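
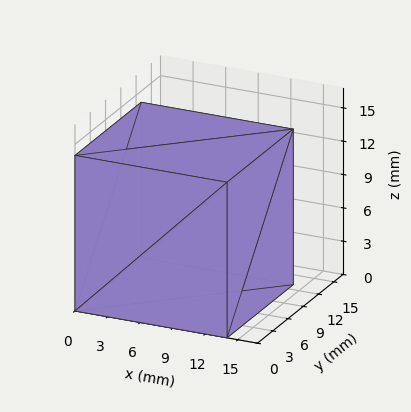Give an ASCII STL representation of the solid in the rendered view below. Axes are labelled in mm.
Reading the render: the shape is a rectangular box, roughly 14 × 13 mm footprint and 14 mm tall (dimensions read to the nearest mm from the axis ticks). For the STL, each face is triangulated and given an outward normal.

solid part
  facet normal 0.0000 0.0000 -1.0000
    outer loop
      vertex 14.0 13.0 0.0
      vertex 14.0 0.0 0.0
      vertex 0.0 0.0 0.0
    endloop
  endfacet
  facet normal 0.0000 0.0000 -1.0000
    outer loop
      vertex 0.0 13.0 0.0
      vertex 14.0 13.0 0.0
      vertex 0.0 0.0 0.0
    endloop
  endfacet
  facet normal 0.0000 0.0000 1.0000
    outer loop
      vertex 0.0 0.0 14.0
      vertex 14.0 0.0 14.0
      vertex 14.0 13.0 14.0
    endloop
  endfacet
  facet normal 0.0000 0.0000 1.0000
    outer loop
      vertex 0.0 0.0 14.0
      vertex 14.0 13.0 14.0
      vertex 0.0 13.0 14.0
    endloop
  endfacet
  facet normal 0.0000 -1.0000 0.0000
    outer loop
      vertex 0.0 0.0 0.0
      vertex 14.0 0.0 0.0
      vertex 14.0 0.0 14.0
    endloop
  endfacet
  facet normal 0.0000 -1.0000 0.0000
    outer loop
      vertex 0.0 0.0 0.0
      vertex 14.0 0.0 14.0
      vertex 0.0 0.0 14.0
    endloop
  endfacet
  facet normal 0.0000 1.0000 0.0000
    outer loop
      vertex 14.0 13.0 14.0
      vertex 14.0 13.0 0.0
      vertex 0.0 13.0 0.0
    endloop
  endfacet
  facet normal 0.0000 1.0000 0.0000
    outer loop
      vertex 0.0 13.0 14.0
      vertex 14.0 13.0 14.0
      vertex 0.0 13.0 0.0
    endloop
  endfacet
  facet normal -1.0000 0.0000 0.0000
    outer loop
      vertex 0.0 13.0 14.0
      vertex 0.0 13.0 0.0
      vertex 0.0 0.0 0.0
    endloop
  endfacet
  facet normal -1.0000 0.0000 0.0000
    outer loop
      vertex 0.0 0.0 14.0
      vertex 0.0 13.0 14.0
      vertex 0.0 0.0 0.0
    endloop
  endfacet
  facet normal 1.0000 0.0000 0.0000
    outer loop
      vertex 14.0 0.0 0.0
      vertex 14.0 13.0 0.0
      vertex 14.0 13.0 14.0
    endloop
  endfacet
  facet normal 1.0000 0.0000 0.0000
    outer loop
      vertex 14.0 0.0 0.0
      vertex 14.0 13.0 14.0
      vertex 14.0 0.0 14.0
    endloop
  endfacet
endsolid part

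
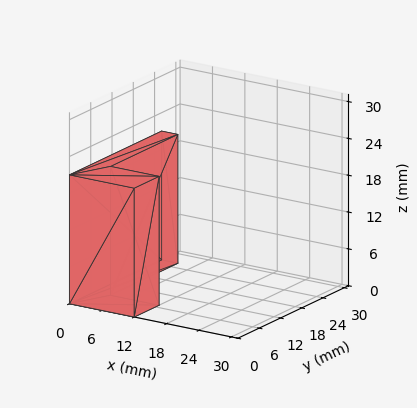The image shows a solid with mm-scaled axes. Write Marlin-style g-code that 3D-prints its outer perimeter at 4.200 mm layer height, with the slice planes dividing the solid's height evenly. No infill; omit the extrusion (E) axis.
Reading the render: the shape is an L-shaped prism: outer 12 × 26 mm, arm thicknesses ≈ 7 mm (horizontal) and 3 mm (vertical), extruded 21 mm in z (dimensions read to the nearest mm from the axis ticks). For the g-code, the solid's height is divided into equal slices at the stated Δz and each level perimeter traced with G1 moves after a G0 lift.

; perimeter-only toolpath
G21 ; units = mm
G90 ; absolute positioning
G28 ; home
; layer 1
G0 Z4.200
G0 X0.000 Y0.000
G1 X12.000 Y0.000
G1 X12.000 Y7.000
G1 X3.000 Y7.000
G1 X3.000 Y26.000
G1 X0.000 Y26.000
G1 X0.000 Y0.000
; layer 2
G0 Z8.400
G0 X0.000 Y0.000
G1 X12.000 Y0.000
G1 X12.000 Y7.000
G1 X3.000 Y7.000
G1 X3.000 Y26.000
G1 X0.000 Y26.000
G1 X0.000 Y0.000
; layer 3
G0 Z12.600
G0 X0.000 Y0.000
G1 X12.000 Y0.000
G1 X12.000 Y7.000
G1 X3.000 Y7.000
G1 X3.000 Y26.000
G1 X0.000 Y26.000
G1 X0.000 Y0.000
; layer 4
G0 Z16.800
G0 X0.000 Y0.000
G1 X12.000 Y0.000
G1 X12.000 Y7.000
G1 X3.000 Y7.000
G1 X3.000 Y26.000
G1 X0.000 Y26.000
G1 X0.000 Y0.000
; layer 5
G0 Z21.000
G0 X0.000 Y0.000
G1 X12.000 Y0.000
G1 X12.000 Y7.000
G1 X3.000 Y7.000
G1 X3.000 Y26.000
G1 X0.000 Y26.000
G1 X0.000 Y0.000
M2 ; end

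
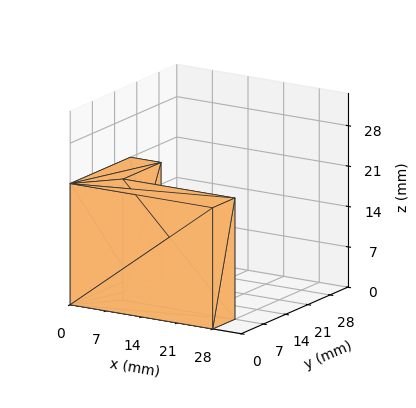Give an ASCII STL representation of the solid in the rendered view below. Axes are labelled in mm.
Reading the render: the shape is an L-shaped prism: outer 28 × 19 mm, arm thicknesses ≈ 7 mm (horizontal) and 6 mm (vertical), extruded 21 mm in z (dimensions read to the nearest mm from the axis ticks). For the STL, each face is triangulated and given an outward normal.

solid part
  facet normal 0.0000 0.0000 -1.0000
    outer loop
      vertex 28.0 7.0 0.0
      vertex 28.0 0.0 0.0
      vertex 0.0 0.0 0.0
    endloop
  endfacet
  facet normal 0.0000 0.0000 -1.0000
    outer loop
      vertex 6.0 7.0 0.0
      vertex 28.0 7.0 0.0
      vertex 0.0 0.0 0.0
    endloop
  endfacet
  facet normal 0.0000 0.0000 -1.0000
    outer loop
      vertex 6.0 19.0 0.0
      vertex 6.0 7.0 0.0
      vertex 0.0 0.0 0.0
    endloop
  endfacet
  facet normal 0.0000 0.0000 -1.0000
    outer loop
      vertex 0.0 19.0 0.0
      vertex 6.0 19.0 0.0
      vertex 0.0 0.0 0.0
    endloop
  endfacet
  facet normal 0.0000 0.0000 1.0000
    outer loop
      vertex 0.0 0.0 21.0
      vertex 28.0 0.0 21.0
      vertex 28.0 7.0 21.0
    endloop
  endfacet
  facet normal 0.0000 0.0000 1.0000
    outer loop
      vertex 0.0 0.0 21.0
      vertex 28.0 7.0 21.0
      vertex 6.0 7.0 21.0
    endloop
  endfacet
  facet normal 0.0000 0.0000 1.0000
    outer loop
      vertex 0.0 0.0 21.0
      vertex 6.0 7.0 21.0
      vertex 6.0 19.0 21.0
    endloop
  endfacet
  facet normal 0.0000 0.0000 1.0000
    outer loop
      vertex 0.0 0.0 21.0
      vertex 6.0 19.0 21.0
      vertex 0.0 19.0 21.0
    endloop
  endfacet
  facet normal 0.0000 -1.0000 0.0000
    outer loop
      vertex 0.0 0.0 0.0
      vertex 28.0 0.0 0.0
      vertex 28.0 0.0 21.0
    endloop
  endfacet
  facet normal 0.0000 -1.0000 0.0000
    outer loop
      vertex 0.0 0.0 0.0
      vertex 28.0 0.0 21.0
      vertex 0.0 0.0 21.0
    endloop
  endfacet
  facet normal 1.0000 0.0000 0.0000
    outer loop
      vertex 28.0 0.0 0.0
      vertex 28.0 7.0 0.0
      vertex 28.0 7.0 21.0
    endloop
  endfacet
  facet normal 1.0000 0.0000 0.0000
    outer loop
      vertex 28.0 0.0 0.0
      vertex 28.0 7.0 21.0
      vertex 28.0 0.0 21.0
    endloop
  endfacet
  facet normal 0.0000 1.0000 0.0000
    outer loop
      vertex 28.0 7.0 0.0
      vertex 6.0 7.0 0.0
      vertex 6.0 7.0 21.0
    endloop
  endfacet
  facet normal 0.0000 1.0000 0.0000
    outer loop
      vertex 28.0 7.0 0.0
      vertex 6.0 7.0 21.0
      vertex 28.0 7.0 21.0
    endloop
  endfacet
  facet normal 1.0000 0.0000 0.0000
    outer loop
      vertex 6.0 7.0 0.0
      vertex 6.0 19.0 0.0
      vertex 6.0 19.0 21.0
    endloop
  endfacet
  facet normal 1.0000 0.0000 0.0000
    outer loop
      vertex 6.0 7.0 0.0
      vertex 6.0 19.0 21.0
      vertex 6.0 7.0 21.0
    endloop
  endfacet
  facet normal 0.0000 1.0000 0.0000
    outer loop
      vertex 6.0 19.0 0.0
      vertex 0.0 19.0 0.0
      vertex 0.0 19.0 21.0
    endloop
  endfacet
  facet normal 0.0000 1.0000 0.0000
    outer loop
      vertex 6.0 19.0 0.0
      vertex 0.0 19.0 21.0
      vertex 6.0 19.0 21.0
    endloop
  endfacet
  facet normal -1.0000 0.0000 0.0000
    outer loop
      vertex 0.0 19.0 0.0
      vertex 0.0 0.0 0.0
      vertex 0.0 0.0 21.0
    endloop
  endfacet
  facet normal -1.0000 0.0000 0.0000
    outer loop
      vertex 0.0 19.0 0.0
      vertex 0.0 0.0 21.0
      vertex 0.0 19.0 21.0
    endloop
  endfacet
endsolid part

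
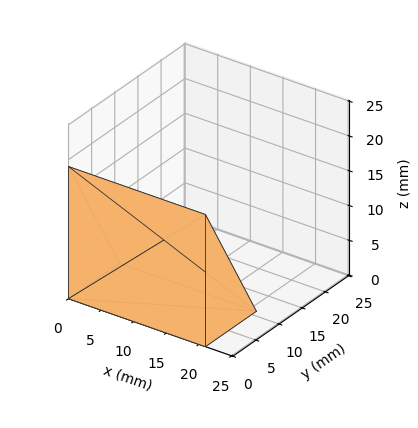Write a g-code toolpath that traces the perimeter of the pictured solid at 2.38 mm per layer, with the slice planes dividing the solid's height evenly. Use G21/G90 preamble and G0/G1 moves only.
Reading the render: the shape is a wedge (ramp): 21 × 11 mm base, rising to 19 mm along the y=0 edge and sloping linearly to z=0 at y=11 (dimensions read to the nearest mm from the axis ticks). For the g-code, the solid's height is divided into equal slices at the stated Δz and each level perimeter traced with G1 moves after a G0 lift.

; perimeter-only toolpath
G21 ; units = mm
G90 ; absolute positioning
G28 ; home
; layer 1
G0 Z2.38
G0 X0.00 Y0.00
G1 X21.00 Y0.00
G1 X21.00 Y9.62
G1 X0.00 Y9.62
G1 X0.00 Y0.00
; layer 2
G0 Z4.75
G0 X0.00 Y0.00
G1 X21.00 Y0.00
G1 X21.00 Y8.25
G1 X0.00 Y8.25
G1 X0.00 Y0.00
; layer 3
G0 Z7.12
G0 X0.00 Y0.00
G1 X21.00 Y0.00
G1 X21.00 Y6.88
G1 X0.00 Y6.88
G1 X0.00 Y0.00
; layer 4
G0 Z9.50
G0 X0.00 Y0.00
G1 X21.00 Y0.00
G1 X21.00 Y5.50
G1 X0.00 Y5.50
G1 X0.00 Y0.00
; layer 5
G0 Z11.88
G0 X0.00 Y0.00
G1 X21.00 Y0.00
G1 X21.00 Y4.12
G1 X0.00 Y4.12
G1 X0.00 Y0.00
; layer 6
G0 Z14.25
G0 X0.00 Y0.00
G1 X21.00 Y0.00
G1 X21.00 Y2.75
G1 X0.00 Y2.75
G1 X0.00 Y0.00
; layer 7
G0 Z16.62
G0 X0.00 Y0.00
G1 X21.00 Y0.00
G1 X21.00 Y1.38
G1 X0.00 Y1.38
G1 X0.00 Y0.00
M2 ; end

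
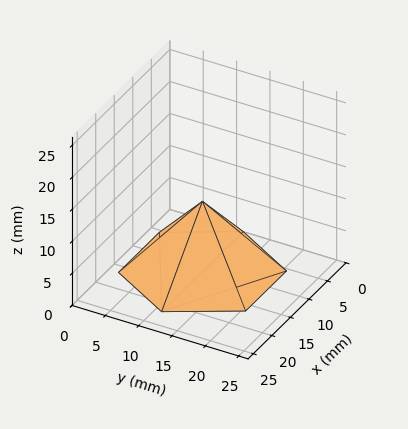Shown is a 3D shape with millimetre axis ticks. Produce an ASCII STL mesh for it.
Reading the render: the shape is a regular 6-sided pyramid, base circumscribed radius ≈ 11 mm, apex at z ≈ 11 mm (dimensions read to the nearest mm from the axis ticks). For the STL, each face is triangulated and given an outward normal.

solid part
  facet normal 0.0000 0.0000 -1.0000
    outer loop
      vertex 5.500 20.526 0.000
      vertex 16.500 20.526 0.000
      vertex 22.000 11.000 0.000
    endloop
  endfacet
  facet normal 0.0000 0.0000 -1.0000
    outer loop
      vertex 0.000 11.000 0.000
      vertex 5.500 20.526 0.000
      vertex 22.000 11.000 0.000
    endloop
  endfacet
  facet normal 0.0000 0.0000 -1.0000
    outer loop
      vertex 5.500 1.474 0.000
      vertex 0.000 11.000 0.000
      vertex 22.000 11.000 0.000
    endloop
  endfacet
  facet normal 0.0000 0.0000 -1.0000
    outer loop
      vertex 16.500 1.474 0.000
      vertex 5.500 1.474 0.000
      vertex 22.000 11.000 0.000
    endloop
  endfacet
  facet normal 0.6547 0.3780 0.6547
    outer loop
      vertex 22.000 11.000 0.000
      vertex 16.500 20.526 0.000
      vertex 11.000 11.000 11.000
    endloop
  endfacet
  facet normal 0.0000 0.7559 0.6546
    outer loop
      vertex 16.500 20.526 0.000
      vertex 5.500 20.526 0.000
      vertex 11.000 11.000 11.000
    endloop
  endfacet
  facet normal -0.6547 0.3780 0.6547
    outer loop
      vertex 5.500 20.526 0.000
      vertex 0.000 11.000 0.000
      vertex 11.000 11.000 11.000
    endloop
  endfacet
  facet normal -0.6547 -0.3780 0.6547
    outer loop
      vertex 0.000 11.000 0.000
      vertex 5.500 1.474 0.000
      vertex 11.000 11.000 11.000
    endloop
  endfacet
  facet normal 0.0000 -0.7559 0.6546
    outer loop
      vertex 5.500 1.474 0.000
      vertex 16.500 1.474 0.000
      vertex 11.000 11.000 11.000
    endloop
  endfacet
  facet normal 0.6547 -0.3780 0.6547
    outer loop
      vertex 16.500 1.474 0.000
      vertex 22.000 11.000 0.000
      vertex 11.000 11.000 11.000
    endloop
  endfacet
endsolid part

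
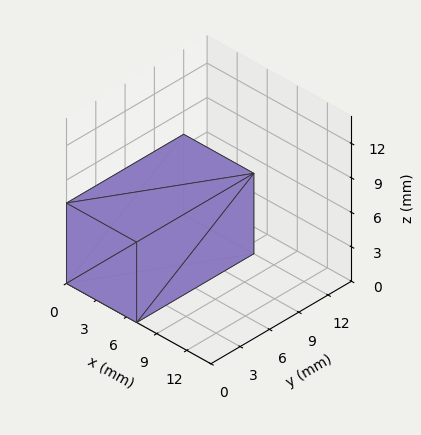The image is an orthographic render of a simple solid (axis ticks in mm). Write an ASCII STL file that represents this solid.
Reading the render: the shape is a rectangular box, roughly 7 × 12 mm footprint and 7 mm tall (dimensions read to the nearest mm from the axis ticks). For the STL, each face is triangulated and given an outward normal.

solid part
  facet normal 0.0000 0.0000 -1.0000
    outer loop
      vertex 7.0 12.0 0.0
      vertex 7.0 0.0 0.0
      vertex 0.0 0.0 0.0
    endloop
  endfacet
  facet normal 0.0000 0.0000 -1.0000
    outer loop
      vertex 0.0 12.0 0.0
      vertex 7.0 12.0 0.0
      vertex 0.0 0.0 0.0
    endloop
  endfacet
  facet normal 0.0000 0.0000 1.0000
    outer loop
      vertex 0.0 0.0 7.0
      vertex 7.0 0.0 7.0
      vertex 7.0 12.0 7.0
    endloop
  endfacet
  facet normal 0.0000 0.0000 1.0000
    outer loop
      vertex 0.0 0.0 7.0
      vertex 7.0 12.0 7.0
      vertex 0.0 12.0 7.0
    endloop
  endfacet
  facet normal 0.0000 -1.0000 0.0000
    outer loop
      vertex 0.0 0.0 0.0
      vertex 7.0 0.0 0.0
      vertex 7.0 0.0 7.0
    endloop
  endfacet
  facet normal 0.0000 -1.0000 0.0000
    outer loop
      vertex 0.0 0.0 0.0
      vertex 7.0 0.0 7.0
      vertex 0.0 0.0 7.0
    endloop
  endfacet
  facet normal 0.0000 1.0000 0.0000
    outer loop
      vertex 7.0 12.0 7.0
      vertex 7.0 12.0 0.0
      vertex 0.0 12.0 0.0
    endloop
  endfacet
  facet normal 0.0000 1.0000 0.0000
    outer loop
      vertex 0.0 12.0 7.0
      vertex 7.0 12.0 7.0
      vertex 0.0 12.0 0.0
    endloop
  endfacet
  facet normal -1.0000 0.0000 0.0000
    outer loop
      vertex 0.0 12.0 7.0
      vertex 0.0 12.0 0.0
      vertex 0.0 0.0 0.0
    endloop
  endfacet
  facet normal -1.0000 0.0000 0.0000
    outer loop
      vertex 0.0 0.0 7.0
      vertex 0.0 12.0 7.0
      vertex 0.0 0.0 0.0
    endloop
  endfacet
  facet normal 1.0000 0.0000 0.0000
    outer loop
      vertex 7.0 0.0 0.0
      vertex 7.0 12.0 0.0
      vertex 7.0 12.0 7.0
    endloop
  endfacet
  facet normal 1.0000 0.0000 0.0000
    outer loop
      vertex 7.0 0.0 0.0
      vertex 7.0 12.0 7.0
      vertex 7.0 0.0 7.0
    endloop
  endfacet
endsolid part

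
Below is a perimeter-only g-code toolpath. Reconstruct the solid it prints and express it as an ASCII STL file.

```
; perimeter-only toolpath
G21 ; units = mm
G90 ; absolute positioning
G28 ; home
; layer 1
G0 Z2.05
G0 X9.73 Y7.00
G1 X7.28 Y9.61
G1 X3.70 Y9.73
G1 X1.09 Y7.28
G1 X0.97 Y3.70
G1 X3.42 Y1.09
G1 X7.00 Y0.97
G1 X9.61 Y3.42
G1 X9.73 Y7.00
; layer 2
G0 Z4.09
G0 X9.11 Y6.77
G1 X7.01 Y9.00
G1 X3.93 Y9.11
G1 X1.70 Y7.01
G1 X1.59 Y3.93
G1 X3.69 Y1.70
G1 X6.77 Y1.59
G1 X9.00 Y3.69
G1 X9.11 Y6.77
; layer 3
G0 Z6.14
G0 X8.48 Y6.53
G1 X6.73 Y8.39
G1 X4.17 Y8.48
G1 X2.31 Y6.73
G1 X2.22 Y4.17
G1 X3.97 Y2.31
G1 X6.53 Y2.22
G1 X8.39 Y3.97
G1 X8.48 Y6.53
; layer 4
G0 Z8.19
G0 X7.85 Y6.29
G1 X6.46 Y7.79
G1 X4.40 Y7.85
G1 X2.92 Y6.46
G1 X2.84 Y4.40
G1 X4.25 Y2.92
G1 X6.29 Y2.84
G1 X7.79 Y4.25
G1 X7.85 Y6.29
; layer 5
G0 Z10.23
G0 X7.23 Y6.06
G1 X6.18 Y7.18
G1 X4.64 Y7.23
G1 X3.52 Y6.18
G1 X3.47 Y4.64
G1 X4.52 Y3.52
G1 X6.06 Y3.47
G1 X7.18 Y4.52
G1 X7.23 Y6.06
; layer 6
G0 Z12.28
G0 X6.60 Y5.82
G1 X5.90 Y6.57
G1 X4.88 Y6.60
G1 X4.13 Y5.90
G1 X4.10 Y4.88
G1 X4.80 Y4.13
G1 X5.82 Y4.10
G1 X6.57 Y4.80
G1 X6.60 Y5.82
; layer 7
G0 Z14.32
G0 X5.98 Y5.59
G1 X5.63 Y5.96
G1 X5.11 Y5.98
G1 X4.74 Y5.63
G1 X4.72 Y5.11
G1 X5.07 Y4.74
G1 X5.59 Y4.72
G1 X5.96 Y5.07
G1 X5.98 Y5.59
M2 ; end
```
solid part
  facet normal 0.0000 0.0000 -1.0000
    outer loop
      vertex 3.46 10.36 0.00
      vertex 7.56 10.22 0.00
      vertex 10.36 7.24 0.00
    endloop
  endfacet
  facet normal 0.0000 0.0000 -1.0000
    outer loop
      vertex 0.48 7.56 0.00
      vertex 3.46 10.36 0.00
      vertex 10.36 7.24 0.00
    endloop
  endfacet
  facet normal 0.0000 0.0000 -1.0000
    outer loop
      vertex 0.34 3.46 0.00
      vertex 0.48 7.56 0.00
      vertex 10.36 7.24 0.00
    endloop
  endfacet
  facet normal 0.0000 0.0000 -1.0000
    outer loop
      vertex 3.14 0.48 0.00
      vertex 0.34 3.46 0.00
      vertex 10.36 7.24 0.00
    endloop
  endfacet
  facet normal 0.0000 0.0000 -1.0000
    outer loop
      vertex 7.24 0.34 0.00
      vertex 3.14 0.48 0.00
      vertex 10.36 7.24 0.00
    endloop
  endfacet
  facet normal 0.0000 0.0000 -1.0000
    outer loop
      vertex 10.22 3.14 0.00
      vertex 7.24 0.34 0.00
      vertex 10.36 7.24 0.00
    endloop
  endfacet
  facet normal 0.6976 0.6555 0.2892
    outer loop
      vertex 10.36 7.24 0.00
      vertex 7.56 10.22 0.00
      vertex 5.35 5.35 16.37
    endloop
  endfacet
  facet normal 0.0327 0.9568 0.2890
    outer loop
      vertex 7.56 10.22 0.00
      vertex 3.46 10.36 0.00
      vertex 5.35 5.35 16.37
    endloop
  endfacet
  facet normal -0.6555 0.6976 0.2892
    outer loop
      vertex 3.46 10.36 0.00
      vertex 0.48 7.56 0.00
      vertex 5.35 5.35 16.37
    endloop
  endfacet
  facet normal -0.9568 0.0327 0.2890
    outer loop
      vertex 0.48 7.56 0.00
      vertex 0.34 3.46 0.00
      vertex 5.35 5.35 16.37
    endloop
  endfacet
  facet normal -0.6976 -0.6555 0.2892
    outer loop
      vertex 0.34 3.46 0.00
      vertex 3.14 0.48 0.00
      vertex 5.35 5.35 16.37
    endloop
  endfacet
  facet normal -0.0327 -0.9568 0.2890
    outer loop
      vertex 3.14 0.48 0.00
      vertex 7.24 0.34 0.00
      vertex 5.35 5.35 16.37
    endloop
  endfacet
  facet normal 0.6555 -0.6976 0.2892
    outer loop
      vertex 7.24 0.34 0.00
      vertex 10.22 3.14 0.00
      vertex 5.35 5.35 16.37
    endloop
  endfacet
  facet normal 0.9568 -0.0327 0.2890
    outer loop
      vertex 10.22 3.14 0.00
      vertex 10.36 7.24 0.00
      vertex 5.35 5.35 16.37
    endloop
  endfacet
endsolid part

The G0 Z moves step by Δz≈2.05 mm. The G1 loops shrink linearly with z, so the solid tapers from its base footprint up to z≈16.4. Closing with a flat bottom cap and the tapered top and triangulating gives 14 facets — a regular 8-sided pyramid, base circumscribed radius ≈ 5.35 mm, apex at z ≈ 16.4 mm.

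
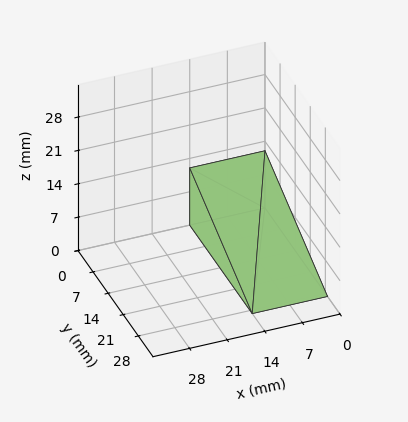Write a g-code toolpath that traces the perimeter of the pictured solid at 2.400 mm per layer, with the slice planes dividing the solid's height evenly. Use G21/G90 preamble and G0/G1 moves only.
Reading the render: the shape is a wedge (ramp): 14 × 29 mm base, rising to 12 mm along the y=0 edge and sloping linearly to z=0 at y=29 (dimensions read to the nearest mm from the axis ticks). For the g-code, the solid's height is divided into equal slices at the stated Δz and each level perimeter traced with G1 moves after a G0 lift.

; perimeter-only toolpath
G21 ; units = mm
G90 ; absolute positioning
G28 ; home
; layer 1
G0 Z2.400
G0 X0.000 Y0.000
G1 X14.000 Y0.000
G1 X14.000 Y23.200
G1 X0.000 Y23.200
G1 X0.000 Y0.000
; layer 2
G0 Z4.800
G0 X0.000 Y0.000
G1 X14.000 Y0.000
G1 X14.000 Y17.400
G1 X0.000 Y17.400
G1 X0.000 Y0.000
; layer 3
G0 Z7.200
G0 X0.000 Y0.000
G1 X14.000 Y0.000
G1 X14.000 Y11.600
G1 X0.000 Y11.600
G1 X0.000 Y0.000
; layer 4
G0 Z9.600
G0 X0.000 Y0.000
G1 X14.000 Y0.000
G1 X14.000 Y5.800
G1 X0.000 Y5.800
G1 X0.000 Y0.000
M2 ; end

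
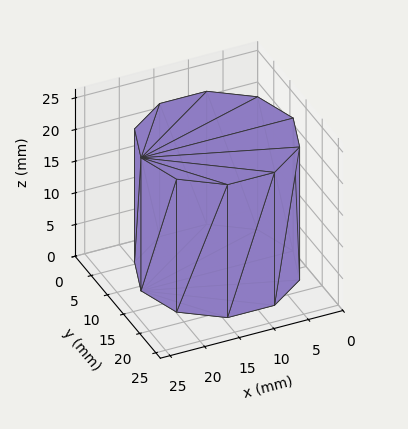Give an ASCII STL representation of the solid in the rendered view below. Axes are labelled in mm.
Reading the render: the shape is a regular 10-sided prism (a cylinder approximated with 10 flat sides), circumscribed radius ≈ 11 mm, height ≈ 21 mm (dimensions read to the nearest mm from the axis ticks). For the STL, each face is triangulated and given an outward normal.

solid part
  facet normal 0.0000 0.0000 -1.0000
    outer loop
      vertex 14.4 21.5 0.0
      vertex 19.9 17.5 0.0
      vertex 22.0 11.0 0.0
    endloop
  endfacet
  facet normal 0.0000 0.0000 -1.0000
    outer loop
      vertex 7.6 21.5 0.0
      vertex 14.4 21.5 0.0
      vertex 22.0 11.0 0.0
    endloop
  endfacet
  facet normal 0.0000 0.0000 -1.0000
    outer loop
      vertex 2.1 17.5 0.0
      vertex 7.6 21.5 0.0
      vertex 22.0 11.0 0.0
    endloop
  endfacet
  facet normal 0.0000 0.0000 -1.0000
    outer loop
      vertex 0.0 11.0 0.0
      vertex 2.1 17.5 0.0
      vertex 22.0 11.0 0.0
    endloop
  endfacet
  facet normal 0.0000 0.0000 -1.0000
    outer loop
      vertex 2.1 4.5 0.0
      vertex 0.0 11.0 0.0
      vertex 22.0 11.0 0.0
    endloop
  endfacet
  facet normal 0.0000 0.0000 -1.0000
    outer loop
      vertex 7.6 0.5 0.0
      vertex 2.1 4.5 0.0
      vertex 22.0 11.0 0.0
    endloop
  endfacet
  facet normal 0.0000 0.0000 -1.0000
    outer loop
      vertex 14.4 0.5 0.0
      vertex 7.6 0.5 0.0
      vertex 22.0 11.0 0.0
    endloop
  endfacet
  facet normal 0.0000 0.0000 -1.0000
    outer loop
      vertex 19.9 4.5 0.0
      vertex 14.4 0.5 0.0
      vertex 22.0 11.0 0.0
    endloop
  endfacet
  facet normal 0.0000 0.0000 1.0000
    outer loop
      vertex 22.0 11.0 21.0
      vertex 19.9 17.5 21.0
      vertex 14.4 21.5 21.0
    endloop
  endfacet
  facet normal 0.0000 0.0000 1.0000
    outer loop
      vertex 22.0 11.0 21.0
      vertex 14.4 21.5 21.0
      vertex 7.6 21.5 21.0
    endloop
  endfacet
  facet normal 0.0000 0.0000 1.0000
    outer loop
      vertex 22.0 11.0 21.0
      vertex 7.6 21.5 21.0
      vertex 2.1 17.5 21.0
    endloop
  endfacet
  facet normal 0.0000 0.0000 1.0000
    outer loop
      vertex 22.0 11.0 21.0
      vertex 2.1 17.5 21.0
      vertex 0.0 11.0 21.0
    endloop
  endfacet
  facet normal 0.0000 0.0000 1.0000
    outer loop
      vertex 22.0 11.0 21.0
      vertex 0.0 11.0 21.0
      vertex 2.1 4.5 21.0
    endloop
  endfacet
  facet normal 0.0000 0.0000 1.0000
    outer loop
      vertex 22.0 11.0 21.0
      vertex 2.1 4.5 21.0
      vertex 7.6 0.5 21.0
    endloop
  endfacet
  facet normal 0.0000 0.0000 1.0000
    outer loop
      vertex 22.0 11.0 21.0
      vertex 7.6 0.5 21.0
      vertex 14.4 0.5 21.0
    endloop
  endfacet
  facet normal 0.0000 0.0000 1.0000
    outer loop
      vertex 22.0 11.0 21.0
      vertex 14.4 0.5 21.0
      vertex 19.9 4.5 21.0
    endloop
  endfacet
  facet normal 0.9516 0.3074 0.0000
    outer loop
      vertex 22.0 11.0 0.0
      vertex 19.9 17.5 0.0
      vertex 19.9 17.5 21.0
    endloop
  endfacet
  facet normal 0.9516 0.3074 0.0000
    outer loop
      vertex 22.0 11.0 0.0
      vertex 19.9 17.5 21.0
      vertex 22.0 11.0 21.0
    endloop
  endfacet
  facet normal 0.5882 0.8087 0.0000
    outer loop
      vertex 19.9 17.5 0.0
      vertex 14.4 21.5 0.0
      vertex 14.4 21.5 21.0
    endloop
  endfacet
  facet normal 0.5882 0.8087 0.0000
    outer loop
      vertex 19.9 17.5 0.0
      vertex 14.4 21.5 21.0
      vertex 19.9 17.5 21.0
    endloop
  endfacet
  facet normal 0.0000 1.0000 0.0000
    outer loop
      vertex 14.4 21.5 0.0
      vertex 7.6 21.5 0.0
      vertex 7.6 21.5 21.0
    endloop
  endfacet
  facet normal 0.0000 1.0000 0.0000
    outer loop
      vertex 14.4 21.5 0.0
      vertex 7.6 21.5 21.0
      vertex 14.4 21.5 21.0
    endloop
  endfacet
  facet normal -0.5882 0.8087 0.0000
    outer loop
      vertex 7.6 21.5 0.0
      vertex 2.1 17.5 0.0
      vertex 2.1 17.5 21.0
    endloop
  endfacet
  facet normal -0.5882 0.8087 0.0000
    outer loop
      vertex 7.6 21.5 0.0
      vertex 2.1 17.5 21.0
      vertex 7.6 21.5 21.0
    endloop
  endfacet
  facet normal -0.9516 0.3074 0.0000
    outer loop
      vertex 2.1 17.5 0.0
      vertex 0.0 11.0 0.0
      vertex 0.0 11.0 21.0
    endloop
  endfacet
  facet normal -0.9516 0.3074 0.0000
    outer loop
      vertex 2.1 17.5 0.0
      vertex 0.0 11.0 21.0
      vertex 2.1 17.5 21.0
    endloop
  endfacet
  facet normal -0.9516 -0.3074 0.0000
    outer loop
      vertex 0.0 11.0 0.0
      vertex 2.1 4.5 0.0
      vertex 2.1 4.5 21.0
    endloop
  endfacet
  facet normal -0.9516 -0.3074 0.0000
    outer loop
      vertex 0.0 11.0 0.0
      vertex 2.1 4.5 21.0
      vertex 0.0 11.0 21.0
    endloop
  endfacet
  facet normal -0.5882 -0.8087 0.0000
    outer loop
      vertex 2.1 4.5 0.0
      vertex 7.6 0.5 0.0
      vertex 7.6 0.5 21.0
    endloop
  endfacet
  facet normal -0.5882 -0.8087 0.0000
    outer loop
      vertex 2.1 4.5 0.0
      vertex 7.6 0.5 21.0
      vertex 2.1 4.5 21.0
    endloop
  endfacet
  facet normal 0.0000 -1.0000 0.0000
    outer loop
      vertex 7.6 0.5 0.0
      vertex 14.4 0.5 0.0
      vertex 14.4 0.5 21.0
    endloop
  endfacet
  facet normal 0.0000 -1.0000 0.0000
    outer loop
      vertex 7.6 0.5 0.0
      vertex 14.4 0.5 21.0
      vertex 7.6 0.5 21.0
    endloop
  endfacet
  facet normal 0.5882 -0.8087 0.0000
    outer loop
      vertex 14.4 0.5 0.0
      vertex 19.9 4.5 0.0
      vertex 19.9 4.5 21.0
    endloop
  endfacet
  facet normal 0.5882 -0.8087 0.0000
    outer loop
      vertex 14.4 0.5 0.0
      vertex 19.9 4.5 21.0
      vertex 14.4 0.5 21.0
    endloop
  endfacet
  facet normal 0.9516 -0.3074 0.0000
    outer loop
      vertex 19.9 4.5 0.0
      vertex 22.0 11.0 0.0
      vertex 22.0 11.0 21.0
    endloop
  endfacet
  facet normal 0.9516 -0.3074 0.0000
    outer loop
      vertex 19.9 4.5 0.0
      vertex 22.0 11.0 21.0
      vertex 19.9 4.5 21.0
    endloop
  endfacet
endsolid part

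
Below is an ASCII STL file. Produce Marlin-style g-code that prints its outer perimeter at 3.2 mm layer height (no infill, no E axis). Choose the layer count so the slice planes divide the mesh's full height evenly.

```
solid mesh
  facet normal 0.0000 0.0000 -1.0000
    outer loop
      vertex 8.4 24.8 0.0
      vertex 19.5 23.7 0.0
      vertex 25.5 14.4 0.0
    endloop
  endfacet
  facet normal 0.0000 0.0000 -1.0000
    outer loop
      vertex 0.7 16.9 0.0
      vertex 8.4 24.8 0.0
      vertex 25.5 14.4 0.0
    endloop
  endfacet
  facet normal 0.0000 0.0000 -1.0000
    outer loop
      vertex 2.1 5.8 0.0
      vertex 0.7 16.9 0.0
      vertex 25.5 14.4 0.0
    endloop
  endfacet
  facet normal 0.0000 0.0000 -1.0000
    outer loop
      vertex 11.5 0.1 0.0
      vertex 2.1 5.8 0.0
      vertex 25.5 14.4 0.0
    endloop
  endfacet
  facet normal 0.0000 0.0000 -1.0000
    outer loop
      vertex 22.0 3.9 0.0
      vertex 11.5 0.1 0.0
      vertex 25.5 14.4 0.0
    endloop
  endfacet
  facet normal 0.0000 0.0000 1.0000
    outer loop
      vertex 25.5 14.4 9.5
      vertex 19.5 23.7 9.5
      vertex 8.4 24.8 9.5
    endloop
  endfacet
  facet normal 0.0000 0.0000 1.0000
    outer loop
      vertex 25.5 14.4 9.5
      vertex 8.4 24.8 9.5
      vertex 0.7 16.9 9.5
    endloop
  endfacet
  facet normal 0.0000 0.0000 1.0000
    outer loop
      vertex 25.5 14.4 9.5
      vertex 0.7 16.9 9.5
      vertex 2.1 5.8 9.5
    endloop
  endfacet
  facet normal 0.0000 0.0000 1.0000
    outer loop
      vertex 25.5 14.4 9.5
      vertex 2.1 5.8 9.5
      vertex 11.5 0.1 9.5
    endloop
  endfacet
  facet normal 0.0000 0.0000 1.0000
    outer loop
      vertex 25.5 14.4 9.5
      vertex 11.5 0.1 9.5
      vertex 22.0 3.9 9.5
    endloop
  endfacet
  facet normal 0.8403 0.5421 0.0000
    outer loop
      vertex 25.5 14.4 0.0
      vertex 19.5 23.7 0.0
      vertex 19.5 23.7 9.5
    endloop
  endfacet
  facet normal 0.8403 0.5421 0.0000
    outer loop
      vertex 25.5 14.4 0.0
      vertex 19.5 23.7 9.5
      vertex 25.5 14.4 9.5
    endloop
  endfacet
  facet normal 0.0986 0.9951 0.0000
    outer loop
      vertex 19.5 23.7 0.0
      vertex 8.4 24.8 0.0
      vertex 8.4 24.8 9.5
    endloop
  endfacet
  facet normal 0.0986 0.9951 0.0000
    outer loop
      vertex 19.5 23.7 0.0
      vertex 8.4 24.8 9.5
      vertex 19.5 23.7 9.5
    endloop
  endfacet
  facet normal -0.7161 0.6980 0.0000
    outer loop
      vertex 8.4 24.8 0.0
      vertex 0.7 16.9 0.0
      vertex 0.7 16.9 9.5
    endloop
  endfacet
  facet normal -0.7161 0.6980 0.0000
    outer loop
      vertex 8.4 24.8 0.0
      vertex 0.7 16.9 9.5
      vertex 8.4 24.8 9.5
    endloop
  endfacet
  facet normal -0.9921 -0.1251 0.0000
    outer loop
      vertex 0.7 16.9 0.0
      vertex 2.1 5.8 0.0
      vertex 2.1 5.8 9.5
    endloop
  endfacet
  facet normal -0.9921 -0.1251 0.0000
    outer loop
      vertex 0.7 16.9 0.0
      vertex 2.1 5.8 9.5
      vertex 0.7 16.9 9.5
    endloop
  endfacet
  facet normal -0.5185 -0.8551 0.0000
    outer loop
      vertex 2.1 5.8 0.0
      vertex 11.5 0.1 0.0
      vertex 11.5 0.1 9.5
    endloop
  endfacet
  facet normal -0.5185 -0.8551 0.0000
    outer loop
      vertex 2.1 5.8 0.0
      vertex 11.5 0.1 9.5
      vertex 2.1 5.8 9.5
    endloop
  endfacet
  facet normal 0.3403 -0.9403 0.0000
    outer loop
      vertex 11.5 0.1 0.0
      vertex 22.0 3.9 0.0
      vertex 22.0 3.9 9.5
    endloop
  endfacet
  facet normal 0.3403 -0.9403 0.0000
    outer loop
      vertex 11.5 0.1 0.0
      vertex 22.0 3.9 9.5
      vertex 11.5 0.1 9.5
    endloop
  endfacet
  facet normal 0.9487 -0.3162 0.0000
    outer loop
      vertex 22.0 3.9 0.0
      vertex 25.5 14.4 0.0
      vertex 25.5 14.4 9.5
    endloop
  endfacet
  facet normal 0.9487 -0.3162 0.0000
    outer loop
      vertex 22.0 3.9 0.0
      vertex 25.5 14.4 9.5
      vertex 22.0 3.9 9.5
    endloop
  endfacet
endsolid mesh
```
; perimeter-only toolpath
G21 ; units = mm
G90 ; absolute positioning
G28 ; home
; layer 1
G0 Z3.2
G0 X25.5 Y14.4
G1 X19.5 Y23.7
G1 X8.4 Y24.8
G1 X0.7 Y16.9
G1 X2.1 Y5.8
G1 X11.5 Y0.1
G1 X22.0 Y3.9
G1 X25.5 Y14.4
; layer 2
G0 Z6.3
G0 X25.5 Y14.4
G1 X19.5 Y23.7
G1 X8.4 Y24.8
G1 X0.7 Y16.9
G1 X2.1 Y5.8
G1 X11.5 Y0.1
G1 X22.0 Y3.9
G1 X25.5 Y14.4
; layer 3
G0 Z9.5
G0 X25.5 Y14.4
G1 X19.5 Y23.7
G1 X8.4 Y24.8
G1 X0.7 Y16.9
G1 X2.1 Y5.8
G1 X11.5 Y0.1
G1 X22.0 Y3.9
G1 X25.5 Y14.4
M2 ; end

The solid is a regular 7-sided prism (a cylinder approximated with 7 flat sides), circumscribed radius ≈ 12.8 mm, height ≈ 9.5 mm. Slicing at Δz = 3.2 mm — 3 equal slices spanning the solid's height, so layer i sits at z = i·h/3 — gives 3 non-empty perimeters. Each is a 7-segment closed polygon; G0 lifts to the layer z and rapids to the start vertex, then G1 traces the edges.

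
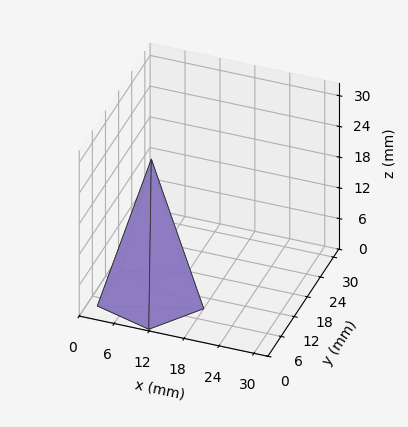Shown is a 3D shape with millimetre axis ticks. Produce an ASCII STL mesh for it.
Reading the render: the shape is a regular 5-sided pyramid, base circumscribed radius ≈ 9 mm, apex at z ≈ 27 mm (dimensions read to the nearest mm from the axis ticks). For the STL, each face is triangulated and given an outward normal.

solid part
  facet normal 0.0000 0.0000 -1.0000
    outer loop
      vertex 1.719 14.290 0.000
      vertex 11.781 17.560 0.000
      vertex 18.000 9.000 0.000
    endloop
  endfacet
  facet normal 0.0000 0.0000 -1.0000
    outer loop
      vertex 1.719 3.710 0.000
      vertex 1.719 14.290 0.000
      vertex 18.000 9.000 0.000
    endloop
  endfacet
  facet normal 0.0000 0.0000 -1.0000
    outer loop
      vertex 11.781 0.440 0.000
      vertex 1.719 3.710 0.000
      vertex 18.000 9.000 0.000
    endloop
  endfacet
  facet normal 0.7811 0.5675 0.2604
    outer loop
      vertex 18.000 9.000 0.000
      vertex 11.781 17.560 0.000
      vertex 9.000 9.000 27.000
    endloop
  endfacet
  facet normal -0.2984 0.9182 0.2604
    outer loop
      vertex 11.781 17.560 0.000
      vertex 1.719 14.290 0.000
      vertex 9.000 9.000 27.000
    endloop
  endfacet
  facet normal -0.9655 0.0000 0.2604
    outer loop
      vertex 1.719 14.290 0.000
      vertex 1.719 3.710 0.000
      vertex 9.000 9.000 27.000
    endloop
  endfacet
  facet normal -0.2984 -0.9182 0.2604
    outer loop
      vertex 1.719 3.710 0.000
      vertex 11.781 0.440 0.000
      vertex 9.000 9.000 27.000
    endloop
  endfacet
  facet normal 0.7811 -0.5675 0.2604
    outer loop
      vertex 11.781 0.440 0.000
      vertex 18.000 9.000 0.000
      vertex 9.000 9.000 27.000
    endloop
  endfacet
endsolid part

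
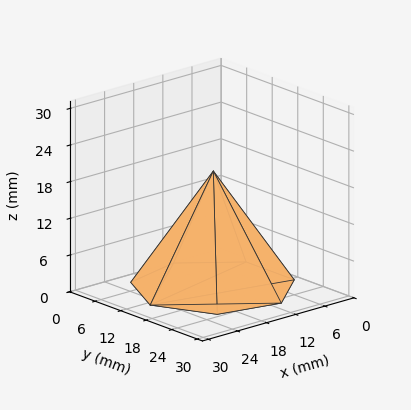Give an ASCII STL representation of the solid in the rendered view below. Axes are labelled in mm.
Reading the render: the shape is a regular 7-sided pyramid, base circumscribed radius ≈ 13 mm, apex at z ≈ 19 mm (dimensions read to the nearest mm from the axis ticks). For the STL, each face is triangulated and given an outward normal.

solid part
  facet normal 0.0000 0.0000 -1.0000
    outer loop
      vertex 10.11 25.67 0.00
      vertex 21.11 23.16 0.00
      vertex 26.00 13.00 0.00
    endloop
  endfacet
  facet normal 0.0000 0.0000 -1.0000
    outer loop
      vertex 1.29 18.64 0.00
      vertex 10.11 25.67 0.00
      vertex 26.00 13.00 0.00
    endloop
  endfacet
  facet normal 0.0000 0.0000 -1.0000
    outer loop
      vertex 1.29 7.36 0.00
      vertex 1.29 18.64 0.00
      vertex 26.00 13.00 0.00
    endloop
  endfacet
  facet normal 0.0000 0.0000 -1.0000
    outer loop
      vertex 10.11 0.33 0.00
      vertex 1.29 7.36 0.00
      vertex 26.00 13.00 0.00
    endloop
  endfacet
  facet normal 0.0000 0.0000 -1.0000
    outer loop
      vertex 21.11 2.84 0.00
      vertex 10.11 0.33 0.00
      vertex 26.00 13.00 0.00
    endloop
  endfacet
  facet normal 0.7670 0.3692 0.5248
    outer loop
      vertex 26.00 13.00 0.00
      vertex 21.11 23.16 0.00
      vertex 13.00 13.00 19.00
    endloop
  endfacet
  facet normal 0.1894 0.8300 0.5247
    outer loop
      vertex 21.11 23.16 0.00
      vertex 10.11 25.67 0.00
      vertex 13.00 13.00 19.00
    endloop
  endfacet
  facet normal -0.5306 0.6657 0.5246
    outer loop
      vertex 10.11 25.67 0.00
      vertex 1.29 18.64 0.00
      vertex 13.00 13.00 19.00
    endloop
  endfacet
  facet normal -0.8513 0.0000 0.5247
    outer loop
      vertex 1.29 18.64 0.00
      vertex 1.29 7.36 0.00
      vertex 13.00 13.00 19.00
    endloop
  endfacet
  facet normal -0.5306 -0.6657 0.5246
    outer loop
      vertex 1.29 7.36 0.00
      vertex 10.11 0.33 0.00
      vertex 13.00 13.00 19.00
    endloop
  endfacet
  facet normal 0.1894 -0.8300 0.5247
    outer loop
      vertex 10.11 0.33 0.00
      vertex 21.11 2.84 0.00
      vertex 13.00 13.00 19.00
    endloop
  endfacet
  facet normal 0.7670 -0.3692 0.5248
    outer loop
      vertex 21.11 2.84 0.00
      vertex 26.00 13.00 0.00
      vertex 13.00 13.00 19.00
    endloop
  endfacet
endsolid part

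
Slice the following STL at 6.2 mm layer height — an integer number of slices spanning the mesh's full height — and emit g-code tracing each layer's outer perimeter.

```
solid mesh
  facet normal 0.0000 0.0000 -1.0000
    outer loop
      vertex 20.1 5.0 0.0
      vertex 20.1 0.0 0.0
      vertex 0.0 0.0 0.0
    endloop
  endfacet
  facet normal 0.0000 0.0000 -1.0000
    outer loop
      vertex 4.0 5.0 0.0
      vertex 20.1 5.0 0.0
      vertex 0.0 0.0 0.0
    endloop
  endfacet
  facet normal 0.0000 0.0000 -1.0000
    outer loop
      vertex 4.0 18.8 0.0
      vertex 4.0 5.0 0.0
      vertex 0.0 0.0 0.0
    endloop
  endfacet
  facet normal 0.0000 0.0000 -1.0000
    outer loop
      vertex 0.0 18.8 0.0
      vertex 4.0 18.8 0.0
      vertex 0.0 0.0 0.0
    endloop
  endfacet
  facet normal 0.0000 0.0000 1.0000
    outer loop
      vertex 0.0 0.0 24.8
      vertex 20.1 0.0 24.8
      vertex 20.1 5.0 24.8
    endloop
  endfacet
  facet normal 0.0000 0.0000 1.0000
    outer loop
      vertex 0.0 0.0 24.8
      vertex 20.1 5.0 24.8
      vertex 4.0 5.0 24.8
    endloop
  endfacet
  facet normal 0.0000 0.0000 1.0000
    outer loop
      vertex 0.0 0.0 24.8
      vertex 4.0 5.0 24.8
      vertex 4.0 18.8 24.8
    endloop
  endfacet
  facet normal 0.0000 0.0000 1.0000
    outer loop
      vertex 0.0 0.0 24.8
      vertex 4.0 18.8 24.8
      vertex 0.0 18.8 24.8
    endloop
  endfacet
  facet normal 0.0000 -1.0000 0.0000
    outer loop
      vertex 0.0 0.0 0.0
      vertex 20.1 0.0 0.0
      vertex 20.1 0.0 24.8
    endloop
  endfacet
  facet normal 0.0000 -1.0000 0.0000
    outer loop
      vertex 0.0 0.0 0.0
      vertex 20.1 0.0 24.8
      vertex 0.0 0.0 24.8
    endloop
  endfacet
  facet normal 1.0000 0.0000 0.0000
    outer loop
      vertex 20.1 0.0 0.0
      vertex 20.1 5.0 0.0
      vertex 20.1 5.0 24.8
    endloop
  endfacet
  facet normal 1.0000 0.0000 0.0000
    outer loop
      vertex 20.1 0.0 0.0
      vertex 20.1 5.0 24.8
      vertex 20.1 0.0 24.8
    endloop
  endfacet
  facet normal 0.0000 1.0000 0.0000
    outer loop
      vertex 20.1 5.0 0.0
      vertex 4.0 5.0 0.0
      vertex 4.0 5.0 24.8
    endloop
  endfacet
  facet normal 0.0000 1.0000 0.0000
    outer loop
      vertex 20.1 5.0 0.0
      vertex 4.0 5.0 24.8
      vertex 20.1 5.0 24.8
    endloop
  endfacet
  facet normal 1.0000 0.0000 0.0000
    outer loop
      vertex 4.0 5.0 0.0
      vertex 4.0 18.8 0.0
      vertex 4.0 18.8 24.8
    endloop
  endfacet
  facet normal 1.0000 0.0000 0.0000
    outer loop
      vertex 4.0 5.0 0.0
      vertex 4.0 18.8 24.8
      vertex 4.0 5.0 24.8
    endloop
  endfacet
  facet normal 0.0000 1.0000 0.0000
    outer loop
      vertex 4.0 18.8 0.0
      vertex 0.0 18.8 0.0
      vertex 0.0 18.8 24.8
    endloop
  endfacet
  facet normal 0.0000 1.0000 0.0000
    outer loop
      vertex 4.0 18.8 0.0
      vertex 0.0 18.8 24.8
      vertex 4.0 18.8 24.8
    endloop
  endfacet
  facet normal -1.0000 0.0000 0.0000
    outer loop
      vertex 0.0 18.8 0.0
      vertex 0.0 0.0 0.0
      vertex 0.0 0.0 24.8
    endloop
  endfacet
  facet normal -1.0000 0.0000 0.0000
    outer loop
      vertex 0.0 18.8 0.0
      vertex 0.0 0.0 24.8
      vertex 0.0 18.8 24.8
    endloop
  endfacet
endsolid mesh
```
; perimeter-only toolpath
G21 ; units = mm
G90 ; absolute positioning
G28 ; home
; layer 1
G0 Z6.2
G0 X0.0 Y0.0
G1 X20.1 Y0.0
G1 X20.1 Y5.0
G1 X4.0 Y5.0
G1 X4.0 Y18.8
G1 X0.0 Y18.8
G1 X0.0 Y0.0
; layer 2
G0 Z12.4
G0 X0.0 Y0.0
G1 X20.1 Y0.0
G1 X20.1 Y5.0
G1 X4.0 Y5.0
G1 X4.0 Y18.8
G1 X0.0 Y18.8
G1 X0.0 Y0.0
; layer 3
G0 Z18.6
G0 X0.0 Y0.0
G1 X20.1 Y0.0
G1 X20.1 Y5.0
G1 X4.0 Y5.0
G1 X4.0 Y18.8
G1 X0.0 Y18.8
G1 X0.0 Y0.0
; layer 4
G0 Z24.8
G0 X0.0 Y0.0
G1 X20.1 Y0.0
G1 X20.1 Y5.0
G1 X4.0 Y5.0
G1 X4.0 Y18.8
G1 X0.0 Y18.8
G1 X0.0 Y0.0
M2 ; end

The solid is an L-shaped prism: outer 20.1 × 18.8 mm, arm thicknesses ≈ 5 mm (horizontal) and 4 mm (vertical), extruded 24.8 mm in z. Slicing at Δz = 6.2 mm — 4 equal slices spanning the solid's height, so layer i sits at z = i·h/4 — gives 4 non-empty perimeters. Each is a 6-segment closed polygon; G0 lifts to the layer z and rapids to the start vertex, then G1 traces the edges.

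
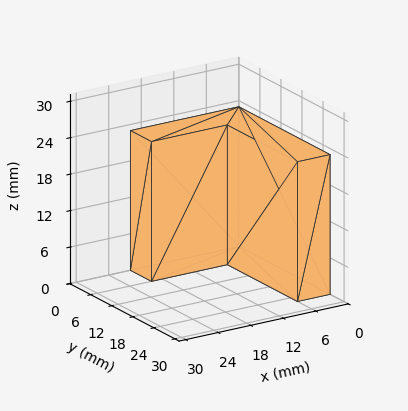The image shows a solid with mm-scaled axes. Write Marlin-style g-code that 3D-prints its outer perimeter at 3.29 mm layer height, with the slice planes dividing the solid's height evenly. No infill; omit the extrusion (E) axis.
Reading the render: the shape is an L-shaped prism: outer 20 × 26 mm, arm thicknesses ≈ 6 mm (horizontal) and 6 mm (vertical), extruded 23 mm in z (dimensions read to the nearest mm from the axis ticks). For the g-code, the solid's height is divided into equal slices at the stated Δz and each level perimeter traced with G1 moves after a G0 lift.

; perimeter-only toolpath
G21 ; units = mm
G90 ; absolute positioning
G28 ; home
; layer 1
G0 Z3.29
G0 X0.00 Y0.00
G1 X20.00 Y0.00
G1 X20.00 Y6.00
G1 X6.00 Y6.00
G1 X6.00 Y26.00
G1 X0.00 Y26.00
G1 X0.00 Y0.00
; layer 2
G0 Z6.57
G0 X0.00 Y0.00
G1 X20.00 Y0.00
G1 X20.00 Y6.00
G1 X6.00 Y6.00
G1 X6.00 Y26.00
G1 X0.00 Y26.00
G1 X0.00 Y0.00
; layer 3
G0 Z9.86
G0 X0.00 Y0.00
G1 X20.00 Y0.00
G1 X20.00 Y6.00
G1 X6.00 Y6.00
G1 X6.00 Y26.00
G1 X0.00 Y26.00
G1 X0.00 Y0.00
; layer 4
G0 Z13.14
G0 X0.00 Y0.00
G1 X20.00 Y0.00
G1 X20.00 Y6.00
G1 X6.00 Y6.00
G1 X6.00 Y26.00
G1 X0.00 Y26.00
G1 X0.00 Y0.00
; layer 5
G0 Z16.43
G0 X0.00 Y0.00
G1 X20.00 Y0.00
G1 X20.00 Y6.00
G1 X6.00 Y6.00
G1 X6.00 Y26.00
G1 X0.00 Y26.00
G1 X0.00 Y0.00
; layer 6
G0 Z19.71
G0 X0.00 Y0.00
G1 X20.00 Y0.00
G1 X20.00 Y6.00
G1 X6.00 Y6.00
G1 X6.00 Y26.00
G1 X0.00 Y26.00
G1 X0.00 Y0.00
; layer 7
G0 Z23.00
G0 X0.00 Y0.00
G1 X20.00 Y0.00
G1 X20.00 Y6.00
G1 X6.00 Y6.00
G1 X6.00 Y26.00
G1 X0.00 Y26.00
G1 X0.00 Y0.00
M2 ; end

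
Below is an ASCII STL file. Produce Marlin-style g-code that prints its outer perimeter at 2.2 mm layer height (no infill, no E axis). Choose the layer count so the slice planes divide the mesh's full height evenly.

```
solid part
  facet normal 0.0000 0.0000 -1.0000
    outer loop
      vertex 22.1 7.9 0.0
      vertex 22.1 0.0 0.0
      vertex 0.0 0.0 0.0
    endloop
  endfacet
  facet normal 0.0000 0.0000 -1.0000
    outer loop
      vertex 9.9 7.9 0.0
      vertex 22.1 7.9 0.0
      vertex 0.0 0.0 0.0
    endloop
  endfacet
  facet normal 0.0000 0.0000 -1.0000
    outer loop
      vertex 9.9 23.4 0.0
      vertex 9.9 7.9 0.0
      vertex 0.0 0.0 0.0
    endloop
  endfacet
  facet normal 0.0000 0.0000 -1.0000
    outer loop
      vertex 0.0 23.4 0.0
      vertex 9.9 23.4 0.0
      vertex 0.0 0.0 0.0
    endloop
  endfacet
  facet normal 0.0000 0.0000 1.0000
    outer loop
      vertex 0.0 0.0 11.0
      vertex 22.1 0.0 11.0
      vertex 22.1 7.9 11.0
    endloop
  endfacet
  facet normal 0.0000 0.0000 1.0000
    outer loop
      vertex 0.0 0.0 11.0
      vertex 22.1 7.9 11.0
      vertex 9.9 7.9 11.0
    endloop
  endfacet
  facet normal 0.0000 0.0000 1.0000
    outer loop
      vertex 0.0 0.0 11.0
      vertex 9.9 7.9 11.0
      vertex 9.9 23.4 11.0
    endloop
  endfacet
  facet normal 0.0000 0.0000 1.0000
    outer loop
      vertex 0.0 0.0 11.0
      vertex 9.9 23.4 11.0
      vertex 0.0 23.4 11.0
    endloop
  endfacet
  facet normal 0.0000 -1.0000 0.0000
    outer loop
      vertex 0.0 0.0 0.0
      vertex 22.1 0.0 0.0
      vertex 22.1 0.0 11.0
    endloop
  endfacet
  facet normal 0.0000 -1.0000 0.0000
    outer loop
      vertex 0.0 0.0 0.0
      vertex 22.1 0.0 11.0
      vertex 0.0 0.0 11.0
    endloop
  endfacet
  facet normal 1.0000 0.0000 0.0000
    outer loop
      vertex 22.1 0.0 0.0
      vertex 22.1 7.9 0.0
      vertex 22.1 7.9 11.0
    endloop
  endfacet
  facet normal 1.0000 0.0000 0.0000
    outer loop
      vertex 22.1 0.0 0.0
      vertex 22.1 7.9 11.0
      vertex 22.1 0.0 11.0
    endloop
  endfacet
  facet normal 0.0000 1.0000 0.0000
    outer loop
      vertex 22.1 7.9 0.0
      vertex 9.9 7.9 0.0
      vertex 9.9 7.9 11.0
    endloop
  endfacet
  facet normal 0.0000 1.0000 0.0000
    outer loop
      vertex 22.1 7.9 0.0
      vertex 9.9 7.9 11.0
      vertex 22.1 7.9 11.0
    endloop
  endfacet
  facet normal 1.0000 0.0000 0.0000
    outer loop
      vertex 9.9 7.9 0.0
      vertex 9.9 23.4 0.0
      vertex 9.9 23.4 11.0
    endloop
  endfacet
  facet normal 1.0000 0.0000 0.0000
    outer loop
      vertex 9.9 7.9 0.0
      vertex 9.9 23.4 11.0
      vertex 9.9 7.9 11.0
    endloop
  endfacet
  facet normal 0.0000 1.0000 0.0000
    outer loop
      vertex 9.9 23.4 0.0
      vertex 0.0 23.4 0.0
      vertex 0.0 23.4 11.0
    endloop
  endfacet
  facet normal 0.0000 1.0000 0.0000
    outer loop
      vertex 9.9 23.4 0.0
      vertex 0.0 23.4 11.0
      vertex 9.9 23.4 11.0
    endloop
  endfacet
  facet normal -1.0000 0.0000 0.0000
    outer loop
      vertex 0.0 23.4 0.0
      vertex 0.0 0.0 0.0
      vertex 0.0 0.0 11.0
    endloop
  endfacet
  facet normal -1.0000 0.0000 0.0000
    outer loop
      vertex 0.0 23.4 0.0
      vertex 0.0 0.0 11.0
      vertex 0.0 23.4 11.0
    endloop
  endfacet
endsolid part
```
; perimeter-only toolpath
G21 ; units = mm
G90 ; absolute positioning
G28 ; home
; layer 1
G0 Z2.2
G0 X0.0 Y0.0
G1 X22.1 Y0.0
G1 X22.1 Y7.9
G1 X9.9 Y7.9
G1 X9.9 Y23.4
G1 X0.0 Y23.4
G1 X0.0 Y0.0
; layer 2
G0 Z4.4
G0 X0.0 Y0.0
G1 X22.1 Y0.0
G1 X22.1 Y7.9
G1 X9.9 Y7.9
G1 X9.9 Y23.4
G1 X0.0 Y23.4
G1 X0.0 Y0.0
; layer 3
G0 Z6.6
G0 X0.0 Y0.0
G1 X22.1 Y0.0
G1 X22.1 Y7.9
G1 X9.9 Y7.9
G1 X9.9 Y23.4
G1 X0.0 Y23.4
G1 X0.0 Y0.0
; layer 4
G0 Z8.8
G0 X0.0 Y0.0
G1 X22.1 Y0.0
G1 X22.1 Y7.9
G1 X9.9 Y7.9
G1 X9.9 Y23.4
G1 X0.0 Y23.4
G1 X0.0 Y0.0
; layer 5
G0 Z11.0
G0 X0.0 Y0.0
G1 X22.1 Y0.0
G1 X22.1 Y7.9
G1 X9.9 Y7.9
G1 X9.9 Y23.4
G1 X0.0 Y23.4
G1 X0.0 Y0.0
M2 ; end

The solid is an L-shaped prism: outer 22.1 × 23.4 mm, arm thicknesses ≈ 7.9 mm (horizontal) and 9.9 mm (vertical), extruded 11 mm in z. Slicing at Δz = 2.2 mm — 5 equal slices spanning the solid's height, so layer i sits at z = i·h/5 — gives 5 non-empty perimeters. Each is a 6-segment closed polygon; G0 lifts to the layer z and rapids to the start vertex, then G1 traces the edges.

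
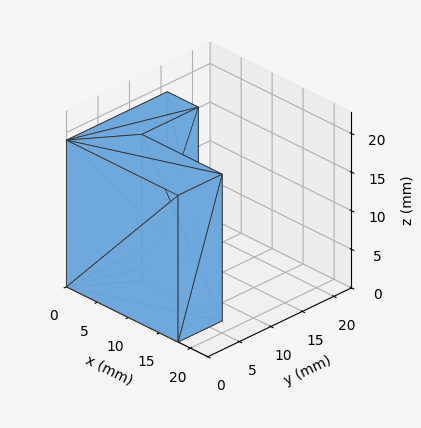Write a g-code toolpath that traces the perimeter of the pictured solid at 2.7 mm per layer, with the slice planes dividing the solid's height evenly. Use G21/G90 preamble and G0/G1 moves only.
Reading the render: the shape is an L-shaped prism: outer 18 × 16 mm, arm thicknesses ≈ 7 mm (horizontal) and 5 mm (vertical), extruded 19 mm in z (dimensions read to the nearest mm from the axis ticks). For the g-code, the solid's height is divided into equal slices at the stated Δz and each level perimeter traced with G1 moves after a G0 lift.

; perimeter-only toolpath
G21 ; units = mm
G90 ; absolute positioning
G28 ; home
; layer 1
G0 Z2.7
G0 X0.0 Y0.0
G1 X18.0 Y0.0
G1 X18.0 Y7.0
G1 X5.0 Y7.0
G1 X5.0 Y16.0
G1 X0.0 Y16.0
G1 X0.0 Y0.0
; layer 2
G0 Z5.4
G0 X0.0 Y0.0
G1 X18.0 Y0.0
G1 X18.0 Y7.0
G1 X5.0 Y7.0
G1 X5.0 Y16.0
G1 X0.0 Y16.0
G1 X0.0 Y0.0
; layer 3
G0 Z8.1
G0 X0.0 Y0.0
G1 X18.0 Y0.0
G1 X18.0 Y7.0
G1 X5.0 Y7.0
G1 X5.0 Y16.0
G1 X0.0 Y16.0
G1 X0.0 Y0.0
; layer 4
G0 Z10.9
G0 X0.0 Y0.0
G1 X18.0 Y0.0
G1 X18.0 Y7.0
G1 X5.0 Y7.0
G1 X5.0 Y16.0
G1 X0.0 Y16.0
G1 X0.0 Y0.0
; layer 5
G0 Z13.6
G0 X0.0 Y0.0
G1 X18.0 Y0.0
G1 X18.0 Y7.0
G1 X5.0 Y7.0
G1 X5.0 Y16.0
G1 X0.0 Y16.0
G1 X0.0 Y0.0
; layer 6
G0 Z16.3
G0 X0.0 Y0.0
G1 X18.0 Y0.0
G1 X18.0 Y7.0
G1 X5.0 Y7.0
G1 X5.0 Y16.0
G1 X0.0 Y16.0
G1 X0.0 Y0.0
; layer 7
G0 Z19.0
G0 X0.0 Y0.0
G1 X18.0 Y0.0
G1 X18.0 Y7.0
G1 X5.0 Y7.0
G1 X5.0 Y16.0
G1 X0.0 Y16.0
G1 X0.0 Y0.0
M2 ; end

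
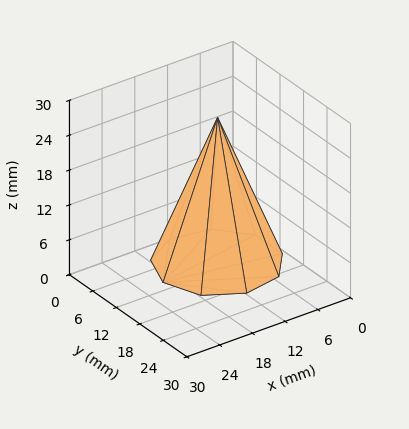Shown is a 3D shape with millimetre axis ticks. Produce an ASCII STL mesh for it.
Reading the render: the shape is a regular 9-sided pyramid, base circumscribed radius ≈ 10 mm, apex at z ≈ 25 mm (dimensions read to the nearest mm from the axis ticks). For the STL, each face is triangulated and given an outward normal.

solid part
  facet normal 0.0000 0.0000 -1.0000
    outer loop
      vertex 11.736 19.848 0.000
      vertex 17.660 16.428 0.000
      vertex 20.000 10.000 0.000
    endloop
  endfacet
  facet normal 0.0000 0.0000 -1.0000
    outer loop
      vertex 5.000 18.660 0.000
      vertex 11.736 19.848 0.000
      vertex 20.000 10.000 0.000
    endloop
  endfacet
  facet normal 0.0000 0.0000 -1.0000
    outer loop
      vertex 0.603 13.420 0.000
      vertex 5.000 18.660 0.000
      vertex 20.000 10.000 0.000
    endloop
  endfacet
  facet normal 0.0000 0.0000 -1.0000
    outer loop
      vertex 0.603 6.580 0.000
      vertex 0.603 13.420 0.000
      vertex 20.000 10.000 0.000
    endloop
  endfacet
  facet normal 0.0000 0.0000 -1.0000
    outer loop
      vertex 5.000 1.340 0.000
      vertex 0.603 6.580 0.000
      vertex 20.000 10.000 0.000
    endloop
  endfacet
  facet normal 0.0000 0.0000 -1.0000
    outer loop
      vertex 11.736 0.152 0.000
      vertex 5.000 1.340 0.000
      vertex 20.000 10.000 0.000
    endloop
  endfacet
  facet normal 0.0000 0.0000 -1.0000
    outer loop
      vertex 17.660 3.572 0.000
      vertex 11.736 0.152 0.000
      vertex 20.000 10.000 0.000
    endloop
  endfacet
  facet normal 0.8796 0.3202 0.3518
    outer loop
      vertex 20.000 10.000 0.000
      vertex 17.660 16.428 0.000
      vertex 10.000 10.000 25.000
    endloop
  endfacet
  facet normal 0.4680 0.8107 0.3518
    outer loop
      vertex 17.660 16.428 0.000
      vertex 11.736 19.848 0.000
      vertex 10.000 10.000 25.000
    endloop
  endfacet
  facet normal -0.1626 0.9218 0.3518
    outer loop
      vertex 11.736 19.848 0.000
      vertex 5.000 18.660 0.000
      vertex 10.000 10.000 25.000
    endloop
  endfacet
  facet normal -0.7171 0.6017 0.3518
    outer loop
      vertex 5.000 18.660 0.000
      vertex 0.603 13.420 0.000
      vertex 10.000 10.000 25.000
    endloop
  endfacet
  facet normal -0.9361 0.0000 0.3518
    outer loop
      vertex 0.603 13.420 0.000
      vertex 0.603 6.580 0.000
      vertex 10.000 10.000 25.000
    endloop
  endfacet
  facet normal -0.7171 -0.6017 0.3518
    outer loop
      vertex 0.603 6.580 0.000
      vertex 5.000 1.340 0.000
      vertex 10.000 10.000 25.000
    endloop
  endfacet
  facet normal -0.1626 -0.9218 0.3518
    outer loop
      vertex 5.000 1.340 0.000
      vertex 11.736 0.152 0.000
      vertex 10.000 10.000 25.000
    endloop
  endfacet
  facet normal 0.4680 -0.8107 0.3518
    outer loop
      vertex 11.736 0.152 0.000
      vertex 17.660 3.572 0.000
      vertex 10.000 10.000 25.000
    endloop
  endfacet
  facet normal 0.8796 -0.3202 0.3518
    outer loop
      vertex 17.660 3.572 0.000
      vertex 20.000 10.000 0.000
      vertex 10.000 10.000 25.000
    endloop
  endfacet
endsolid part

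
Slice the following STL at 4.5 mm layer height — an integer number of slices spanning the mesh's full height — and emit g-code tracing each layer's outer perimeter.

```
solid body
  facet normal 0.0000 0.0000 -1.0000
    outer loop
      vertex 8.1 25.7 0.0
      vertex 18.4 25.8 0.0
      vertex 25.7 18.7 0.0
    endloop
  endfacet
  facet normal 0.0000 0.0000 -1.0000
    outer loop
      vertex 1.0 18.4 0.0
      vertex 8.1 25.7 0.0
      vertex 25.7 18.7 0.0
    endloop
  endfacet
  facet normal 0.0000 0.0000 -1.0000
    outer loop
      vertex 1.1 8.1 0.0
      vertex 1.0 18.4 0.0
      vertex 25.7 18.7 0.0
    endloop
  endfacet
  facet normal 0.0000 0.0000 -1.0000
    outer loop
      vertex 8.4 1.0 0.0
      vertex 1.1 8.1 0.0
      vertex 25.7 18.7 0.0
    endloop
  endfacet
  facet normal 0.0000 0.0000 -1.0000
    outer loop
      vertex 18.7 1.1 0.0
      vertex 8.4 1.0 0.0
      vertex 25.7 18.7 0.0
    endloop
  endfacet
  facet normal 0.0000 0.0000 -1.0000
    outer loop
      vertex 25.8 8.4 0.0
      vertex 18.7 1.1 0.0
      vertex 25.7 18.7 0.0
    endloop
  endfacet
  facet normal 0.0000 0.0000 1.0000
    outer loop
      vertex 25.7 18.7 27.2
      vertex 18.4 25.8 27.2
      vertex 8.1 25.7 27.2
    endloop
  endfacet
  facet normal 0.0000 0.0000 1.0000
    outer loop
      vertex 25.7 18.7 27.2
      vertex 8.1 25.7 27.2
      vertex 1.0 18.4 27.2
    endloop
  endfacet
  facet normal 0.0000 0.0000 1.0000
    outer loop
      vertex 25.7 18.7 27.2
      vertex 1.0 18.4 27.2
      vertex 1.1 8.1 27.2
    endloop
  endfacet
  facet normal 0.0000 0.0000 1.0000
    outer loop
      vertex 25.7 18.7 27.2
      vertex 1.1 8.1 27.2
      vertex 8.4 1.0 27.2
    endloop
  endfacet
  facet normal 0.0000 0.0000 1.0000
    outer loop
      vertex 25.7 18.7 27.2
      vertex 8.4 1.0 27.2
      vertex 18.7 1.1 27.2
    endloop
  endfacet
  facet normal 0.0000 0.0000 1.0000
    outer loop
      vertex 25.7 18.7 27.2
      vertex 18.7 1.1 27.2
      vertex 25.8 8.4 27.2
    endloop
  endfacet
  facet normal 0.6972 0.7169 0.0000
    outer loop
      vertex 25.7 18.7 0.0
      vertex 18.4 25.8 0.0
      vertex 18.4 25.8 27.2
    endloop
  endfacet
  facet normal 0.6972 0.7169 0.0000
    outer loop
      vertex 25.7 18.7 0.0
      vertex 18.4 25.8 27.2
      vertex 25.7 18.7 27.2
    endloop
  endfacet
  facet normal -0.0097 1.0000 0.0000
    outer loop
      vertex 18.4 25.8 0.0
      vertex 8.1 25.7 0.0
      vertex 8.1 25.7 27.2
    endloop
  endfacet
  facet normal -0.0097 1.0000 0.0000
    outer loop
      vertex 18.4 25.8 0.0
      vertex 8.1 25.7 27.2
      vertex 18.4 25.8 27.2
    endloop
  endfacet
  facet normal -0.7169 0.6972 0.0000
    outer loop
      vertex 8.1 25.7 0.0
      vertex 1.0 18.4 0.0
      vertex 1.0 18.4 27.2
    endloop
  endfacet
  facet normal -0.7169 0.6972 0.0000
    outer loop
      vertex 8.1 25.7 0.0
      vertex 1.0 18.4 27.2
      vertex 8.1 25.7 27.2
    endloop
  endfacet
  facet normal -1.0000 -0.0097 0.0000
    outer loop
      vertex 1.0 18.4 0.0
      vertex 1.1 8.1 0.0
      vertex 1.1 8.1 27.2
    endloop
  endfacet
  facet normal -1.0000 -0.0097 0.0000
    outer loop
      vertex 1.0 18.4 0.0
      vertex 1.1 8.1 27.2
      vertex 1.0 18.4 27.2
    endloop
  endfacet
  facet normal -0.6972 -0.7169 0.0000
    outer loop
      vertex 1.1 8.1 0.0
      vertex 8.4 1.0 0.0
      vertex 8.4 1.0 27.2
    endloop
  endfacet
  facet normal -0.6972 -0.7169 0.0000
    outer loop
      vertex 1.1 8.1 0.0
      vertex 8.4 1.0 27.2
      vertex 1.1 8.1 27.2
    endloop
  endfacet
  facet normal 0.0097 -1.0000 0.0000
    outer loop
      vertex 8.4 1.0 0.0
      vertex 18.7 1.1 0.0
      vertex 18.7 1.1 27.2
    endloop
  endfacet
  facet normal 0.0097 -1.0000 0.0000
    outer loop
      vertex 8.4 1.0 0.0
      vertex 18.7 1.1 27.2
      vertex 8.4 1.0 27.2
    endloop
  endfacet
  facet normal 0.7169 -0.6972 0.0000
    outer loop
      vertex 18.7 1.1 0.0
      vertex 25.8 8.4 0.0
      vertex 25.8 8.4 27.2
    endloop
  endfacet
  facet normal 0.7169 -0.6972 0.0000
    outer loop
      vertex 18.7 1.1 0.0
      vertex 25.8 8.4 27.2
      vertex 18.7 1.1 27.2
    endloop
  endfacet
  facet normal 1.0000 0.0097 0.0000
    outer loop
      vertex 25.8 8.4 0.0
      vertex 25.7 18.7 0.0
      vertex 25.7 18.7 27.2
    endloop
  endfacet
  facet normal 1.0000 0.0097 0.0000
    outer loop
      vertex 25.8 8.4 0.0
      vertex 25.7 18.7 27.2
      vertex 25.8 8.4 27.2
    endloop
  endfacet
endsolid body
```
; perimeter-only toolpath
G21 ; units = mm
G90 ; absolute positioning
G28 ; home
; layer 1
G0 Z4.5
G0 X25.7 Y18.7
G1 X18.4 Y25.8
G1 X8.1 Y25.7
G1 X1.0 Y18.4
G1 X1.1 Y8.1
G1 X8.4 Y1.0
G1 X18.7 Y1.1
G1 X25.8 Y8.4
G1 X25.7 Y18.7
; layer 2
G0 Z9.1
G0 X25.7 Y18.7
G1 X18.4 Y25.8
G1 X8.1 Y25.7
G1 X1.0 Y18.4
G1 X1.1 Y8.1
G1 X8.4 Y1.0
G1 X18.7 Y1.1
G1 X25.8 Y8.4
G1 X25.7 Y18.7
; layer 3
G0 Z13.6
G0 X25.7 Y18.7
G1 X18.4 Y25.8
G1 X8.1 Y25.7
G1 X1.0 Y18.4
G1 X1.1 Y8.1
G1 X8.4 Y1.0
G1 X18.7 Y1.1
G1 X25.8 Y8.4
G1 X25.7 Y18.7
; layer 4
G0 Z18.1
G0 X25.7 Y18.7
G1 X18.4 Y25.8
G1 X8.1 Y25.7
G1 X1.0 Y18.4
G1 X1.1 Y8.1
G1 X8.4 Y1.0
G1 X18.7 Y1.1
G1 X25.8 Y8.4
G1 X25.7 Y18.7
; layer 5
G0 Z22.7
G0 X25.7 Y18.7
G1 X18.4 Y25.8
G1 X8.1 Y25.7
G1 X1.0 Y18.4
G1 X1.1 Y8.1
G1 X8.4 Y1.0
G1 X18.7 Y1.1
G1 X25.8 Y8.4
G1 X25.7 Y18.7
; layer 6
G0 Z27.2
G0 X25.7 Y18.7
G1 X18.4 Y25.8
G1 X8.1 Y25.7
G1 X1.0 Y18.4
G1 X1.1 Y8.1
G1 X8.4 Y1.0
G1 X18.7 Y1.1
G1 X25.8 Y8.4
G1 X25.7 Y18.7
M2 ; end

The solid is a regular 8-sided prism (a cylinder approximated with 8 flat sides), circumscribed radius ≈ 13.4 mm, height ≈ 27.2 mm. Slicing at Δz = 4.5 mm — 6 equal slices spanning the solid's height, so layer i sits at z = i·h/6 — gives 6 non-empty perimeters. Each is a 8-segment closed polygon; G0 lifts to the layer z and rapids to the start vertex, then G1 traces the edges.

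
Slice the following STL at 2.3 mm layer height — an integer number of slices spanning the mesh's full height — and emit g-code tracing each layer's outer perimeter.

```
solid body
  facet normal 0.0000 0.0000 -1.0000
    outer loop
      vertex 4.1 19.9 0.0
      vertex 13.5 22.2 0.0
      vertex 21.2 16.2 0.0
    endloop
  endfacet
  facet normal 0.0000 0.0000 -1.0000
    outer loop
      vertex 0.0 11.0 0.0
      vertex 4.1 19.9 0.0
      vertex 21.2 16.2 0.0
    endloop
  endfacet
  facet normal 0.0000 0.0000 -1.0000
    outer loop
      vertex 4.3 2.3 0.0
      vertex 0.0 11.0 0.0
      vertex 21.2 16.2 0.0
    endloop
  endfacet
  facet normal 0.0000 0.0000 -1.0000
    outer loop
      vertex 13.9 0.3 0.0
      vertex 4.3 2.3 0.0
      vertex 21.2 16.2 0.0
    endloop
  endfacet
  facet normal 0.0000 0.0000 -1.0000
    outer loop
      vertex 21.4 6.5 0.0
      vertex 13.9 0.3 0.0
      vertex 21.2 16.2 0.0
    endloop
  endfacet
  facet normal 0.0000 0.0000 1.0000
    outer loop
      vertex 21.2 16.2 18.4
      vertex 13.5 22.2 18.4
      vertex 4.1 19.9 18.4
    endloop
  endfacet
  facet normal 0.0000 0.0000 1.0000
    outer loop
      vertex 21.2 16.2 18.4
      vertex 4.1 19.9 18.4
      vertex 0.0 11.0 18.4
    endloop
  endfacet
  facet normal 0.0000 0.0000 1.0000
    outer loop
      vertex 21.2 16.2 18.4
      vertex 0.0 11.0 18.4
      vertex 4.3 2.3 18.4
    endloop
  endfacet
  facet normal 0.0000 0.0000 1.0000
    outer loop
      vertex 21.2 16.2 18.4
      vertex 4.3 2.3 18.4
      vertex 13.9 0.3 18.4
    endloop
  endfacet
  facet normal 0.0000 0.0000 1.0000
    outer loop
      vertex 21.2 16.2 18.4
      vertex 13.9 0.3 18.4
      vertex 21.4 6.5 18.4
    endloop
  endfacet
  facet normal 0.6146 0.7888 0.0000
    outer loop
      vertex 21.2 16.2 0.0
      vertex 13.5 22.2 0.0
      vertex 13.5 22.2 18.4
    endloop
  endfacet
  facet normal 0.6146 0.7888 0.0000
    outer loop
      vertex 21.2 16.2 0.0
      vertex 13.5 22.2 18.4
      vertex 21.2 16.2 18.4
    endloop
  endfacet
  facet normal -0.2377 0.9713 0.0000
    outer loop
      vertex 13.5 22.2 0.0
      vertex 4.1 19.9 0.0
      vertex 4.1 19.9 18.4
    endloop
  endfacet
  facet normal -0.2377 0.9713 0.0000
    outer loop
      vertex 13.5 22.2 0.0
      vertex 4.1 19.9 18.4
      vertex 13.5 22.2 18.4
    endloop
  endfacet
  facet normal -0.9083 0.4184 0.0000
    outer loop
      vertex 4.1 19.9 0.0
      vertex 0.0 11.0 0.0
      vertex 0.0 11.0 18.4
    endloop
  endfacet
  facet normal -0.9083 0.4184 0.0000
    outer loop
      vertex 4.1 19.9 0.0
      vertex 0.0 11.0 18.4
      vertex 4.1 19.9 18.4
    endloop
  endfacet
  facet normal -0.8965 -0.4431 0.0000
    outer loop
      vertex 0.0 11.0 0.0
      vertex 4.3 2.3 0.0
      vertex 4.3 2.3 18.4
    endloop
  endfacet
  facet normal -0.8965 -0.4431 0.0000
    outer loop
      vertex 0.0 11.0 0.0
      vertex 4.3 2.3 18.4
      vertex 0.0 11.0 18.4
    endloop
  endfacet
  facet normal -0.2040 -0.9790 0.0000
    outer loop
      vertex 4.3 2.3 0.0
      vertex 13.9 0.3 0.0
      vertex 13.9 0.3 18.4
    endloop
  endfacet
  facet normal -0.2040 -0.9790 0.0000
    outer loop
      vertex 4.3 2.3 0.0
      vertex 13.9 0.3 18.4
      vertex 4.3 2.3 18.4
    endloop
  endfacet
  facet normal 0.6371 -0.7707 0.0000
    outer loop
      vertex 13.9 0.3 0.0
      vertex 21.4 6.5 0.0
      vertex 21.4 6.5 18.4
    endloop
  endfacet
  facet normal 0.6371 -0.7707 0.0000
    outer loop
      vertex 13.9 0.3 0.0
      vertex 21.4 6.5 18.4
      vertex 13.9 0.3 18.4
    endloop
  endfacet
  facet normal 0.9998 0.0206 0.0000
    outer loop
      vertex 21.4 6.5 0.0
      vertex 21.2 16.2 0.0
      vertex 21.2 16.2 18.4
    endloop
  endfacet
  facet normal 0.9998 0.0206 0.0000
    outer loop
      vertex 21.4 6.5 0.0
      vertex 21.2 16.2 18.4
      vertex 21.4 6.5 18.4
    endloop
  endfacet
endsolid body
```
; perimeter-only toolpath
G21 ; units = mm
G90 ; absolute positioning
G28 ; home
; layer 1
G0 Z2.3
G0 X21.2 Y16.2
G1 X13.5 Y22.2
G1 X4.1 Y19.9
G1 X0.0 Y11.0
G1 X4.3 Y2.3
G1 X13.9 Y0.3
G1 X21.4 Y6.5
G1 X21.2 Y16.2
; layer 2
G0 Z4.6
G0 X21.2 Y16.2
G1 X13.5 Y22.2
G1 X4.1 Y19.9
G1 X0.0 Y11.0
G1 X4.3 Y2.3
G1 X13.9 Y0.3
G1 X21.4 Y6.5
G1 X21.2 Y16.2
; layer 3
G0 Z6.9
G0 X21.2 Y16.2
G1 X13.5 Y22.2
G1 X4.1 Y19.9
G1 X0.0 Y11.0
G1 X4.3 Y2.3
G1 X13.9 Y0.3
G1 X21.4 Y6.5
G1 X21.2 Y16.2
; layer 4
G0 Z9.2
G0 X21.2 Y16.2
G1 X13.5 Y22.2
G1 X4.1 Y19.9
G1 X0.0 Y11.0
G1 X4.3 Y2.3
G1 X13.9 Y0.3
G1 X21.4 Y6.5
G1 X21.2 Y16.2
; layer 5
G0 Z11.5
G0 X21.2 Y16.2
G1 X13.5 Y22.2
G1 X4.1 Y19.9
G1 X0.0 Y11.0
G1 X4.3 Y2.3
G1 X13.9 Y0.3
G1 X21.4 Y6.5
G1 X21.2 Y16.2
; layer 6
G0 Z13.8
G0 X21.2 Y16.2
G1 X13.5 Y22.2
G1 X4.1 Y19.9
G1 X0.0 Y11.0
G1 X4.3 Y2.3
G1 X13.9 Y0.3
G1 X21.4 Y6.5
G1 X21.2 Y16.2
; layer 7
G0 Z16.1
G0 X21.2 Y16.2
G1 X13.5 Y22.2
G1 X4.1 Y19.9
G1 X0.0 Y11.0
G1 X4.3 Y2.3
G1 X13.9 Y0.3
G1 X21.4 Y6.5
G1 X21.2 Y16.2
; layer 8
G0 Z18.4
G0 X21.2 Y16.2
G1 X13.5 Y22.2
G1 X4.1 Y19.9
G1 X0.0 Y11.0
G1 X4.3 Y2.3
G1 X13.9 Y0.3
G1 X21.4 Y6.5
G1 X21.2 Y16.2
M2 ; end

The solid is a regular 7-sided prism (a cylinder approximated with 7 flat sides), circumscribed radius ≈ 11.2 mm, height ≈ 18.4 mm. Slicing at Δz = 2.3 mm — 8 equal slices spanning the solid's height, so layer i sits at z = i·h/8 — gives 8 non-empty perimeters. Each is a 7-segment closed polygon; G0 lifts to the layer z and rapids to the start vertex, then G1 traces the edges.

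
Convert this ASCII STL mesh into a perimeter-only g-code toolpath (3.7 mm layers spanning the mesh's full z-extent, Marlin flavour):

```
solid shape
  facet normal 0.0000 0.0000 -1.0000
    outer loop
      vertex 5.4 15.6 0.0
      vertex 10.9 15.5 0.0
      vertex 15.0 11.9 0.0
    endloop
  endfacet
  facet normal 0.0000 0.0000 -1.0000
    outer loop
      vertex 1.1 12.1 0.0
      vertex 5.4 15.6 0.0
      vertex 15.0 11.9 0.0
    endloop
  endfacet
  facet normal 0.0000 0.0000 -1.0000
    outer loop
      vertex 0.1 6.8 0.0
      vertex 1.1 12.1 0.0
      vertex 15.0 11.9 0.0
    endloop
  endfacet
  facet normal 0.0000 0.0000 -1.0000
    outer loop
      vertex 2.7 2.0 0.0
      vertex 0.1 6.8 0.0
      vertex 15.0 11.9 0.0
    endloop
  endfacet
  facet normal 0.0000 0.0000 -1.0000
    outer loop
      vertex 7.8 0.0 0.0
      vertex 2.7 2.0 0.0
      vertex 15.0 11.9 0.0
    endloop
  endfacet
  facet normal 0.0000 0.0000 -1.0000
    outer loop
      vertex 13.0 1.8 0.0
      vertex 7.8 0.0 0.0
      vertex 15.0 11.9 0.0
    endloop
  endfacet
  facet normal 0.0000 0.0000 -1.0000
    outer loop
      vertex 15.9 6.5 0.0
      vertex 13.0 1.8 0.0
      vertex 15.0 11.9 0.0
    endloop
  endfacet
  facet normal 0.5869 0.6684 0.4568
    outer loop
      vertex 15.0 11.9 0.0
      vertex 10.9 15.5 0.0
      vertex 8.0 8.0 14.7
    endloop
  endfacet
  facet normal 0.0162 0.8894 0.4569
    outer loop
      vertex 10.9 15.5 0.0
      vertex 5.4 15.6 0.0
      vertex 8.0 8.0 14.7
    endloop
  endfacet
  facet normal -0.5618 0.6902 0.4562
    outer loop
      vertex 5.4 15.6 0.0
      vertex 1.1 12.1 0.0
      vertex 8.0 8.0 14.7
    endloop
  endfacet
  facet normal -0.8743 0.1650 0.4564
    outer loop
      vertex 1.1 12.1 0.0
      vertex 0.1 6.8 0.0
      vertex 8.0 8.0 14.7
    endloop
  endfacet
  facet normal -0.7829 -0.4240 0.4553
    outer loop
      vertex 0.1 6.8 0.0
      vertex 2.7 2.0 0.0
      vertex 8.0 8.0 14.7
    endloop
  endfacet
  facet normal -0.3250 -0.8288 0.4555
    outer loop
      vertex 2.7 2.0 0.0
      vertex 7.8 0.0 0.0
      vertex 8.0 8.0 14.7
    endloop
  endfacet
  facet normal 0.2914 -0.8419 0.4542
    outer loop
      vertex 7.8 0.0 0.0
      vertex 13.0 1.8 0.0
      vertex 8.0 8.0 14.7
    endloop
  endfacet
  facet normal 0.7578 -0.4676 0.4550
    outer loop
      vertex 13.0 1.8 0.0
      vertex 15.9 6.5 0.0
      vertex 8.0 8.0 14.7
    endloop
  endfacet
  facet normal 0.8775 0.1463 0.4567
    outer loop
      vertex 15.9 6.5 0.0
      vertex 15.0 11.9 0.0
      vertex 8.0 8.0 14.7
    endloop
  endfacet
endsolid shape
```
; perimeter-only toolpath
G21 ; units = mm
G90 ; absolute positioning
G28 ; home
; layer 1
G0 Z3.7
G0 X13.2 Y10.9
G1 X10.2 Y13.6
G1 X6.1 Y13.7
G1 X2.8 Y11.1
G1 X2.1 Y7.1
G1 X4.0 Y3.5
G1 X7.8 Y2.0
G1 X11.8 Y3.4
G1 X13.9 Y6.9
G1 X13.2 Y10.9
; layer 2
G0 Z7.3
G0 X11.5 Y9.9
G1 X9.4 Y11.8
G1 X6.7 Y11.8
G1 X4.5 Y10.1
G1 X4.0 Y7.4
G1 X5.3 Y5.0
G1 X7.9 Y4.0
G1 X10.5 Y4.9
G1 X11.9 Y7.2
G1 X11.5 Y9.9
; layer 3
G0 Z11.0
G0 X9.8 Y9.0
G1 X8.7 Y9.9
G1 X7.3 Y9.9
G1 X6.3 Y9.0
G1 X6.0 Y7.7
G1 X6.7 Y6.5
G1 X8.0 Y6.0
G1 X9.2 Y6.4
G1 X10.0 Y7.6
G1 X9.8 Y9.0
M2 ; end

The solid is a regular 9-sided pyramid, base circumscribed radius ≈ 8 mm, apex at z ≈ 14.7 mm. Slicing at Δz = 3.7 mm — 4 equal slices spanning the solid's height, so layer i sits at z = i·h/4 — gives 3 non-empty perimeters. Each is a 9-segment closed polygon; G0 lifts to the layer z and rapids to the start vertex, then G1 traces the edges. The cross-section shrinks linearly with z (the slice at the apex is degenerate and omitted).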